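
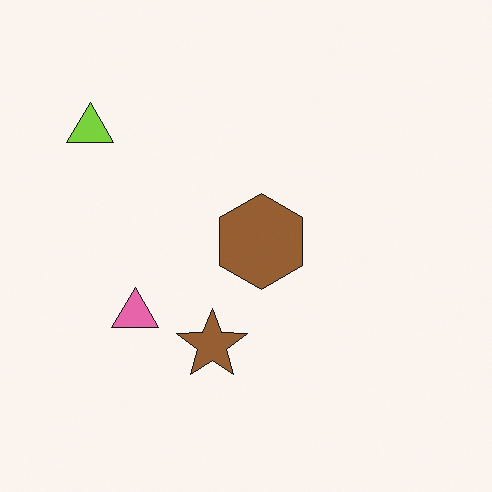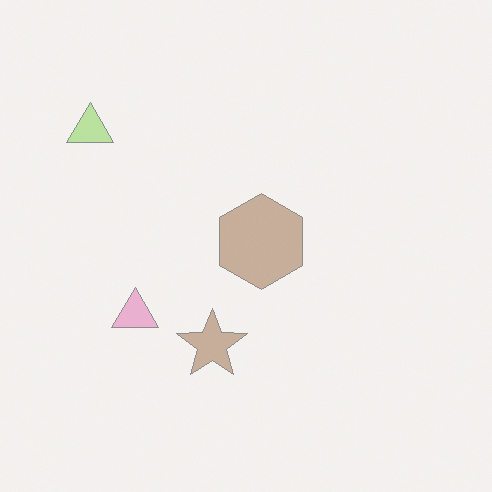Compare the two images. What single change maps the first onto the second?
The second image is the first given much lower contrast.

Tones are pushed toward mid-grey across the whole image — a global contrast change.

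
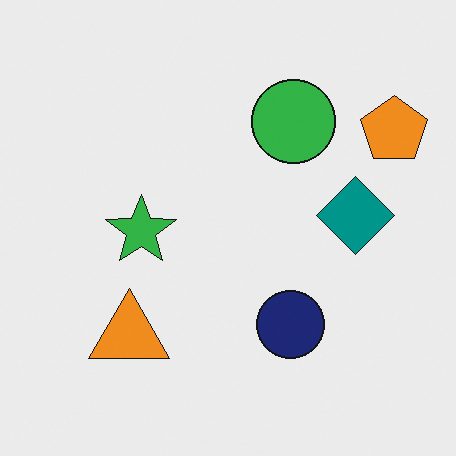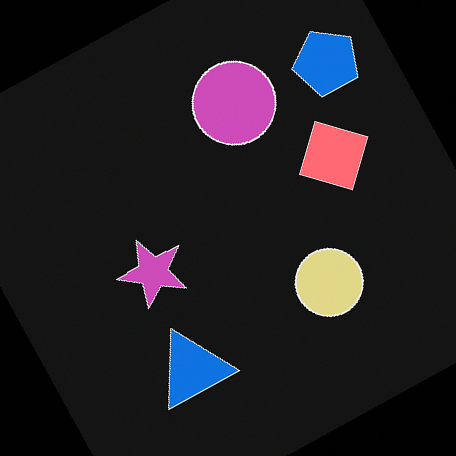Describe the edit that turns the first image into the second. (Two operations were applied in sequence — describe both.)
It was color-inverted (negative), then rotated counter-clockwise by a moderate amount.

The light background has become dark and every shape's color is its complement — a photographic negative. Every shape is tilted by the same angle and the image corners show triangular fill wedges — a whole-image rotation by a non-right angle.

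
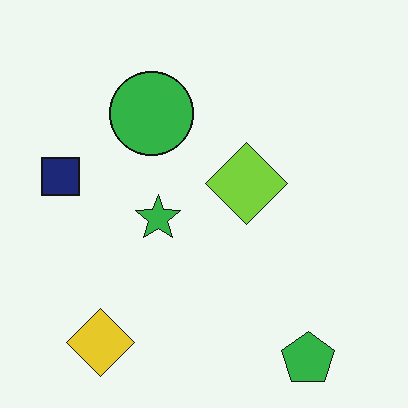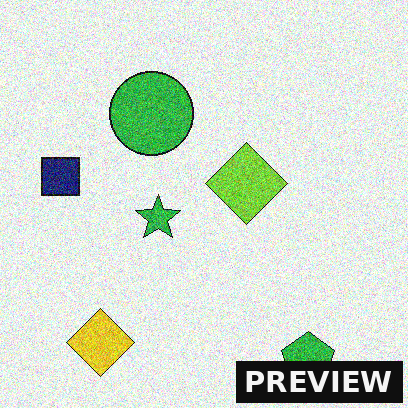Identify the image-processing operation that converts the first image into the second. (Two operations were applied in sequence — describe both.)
The second image is the first degraded with a thick layer of grain, then watermarked with the text "PREVIEW" in the lower-right corner.

Random speckle covers the whole image, including the flat background. A dark label reading "PREVIEW" appears in the lower-right corner.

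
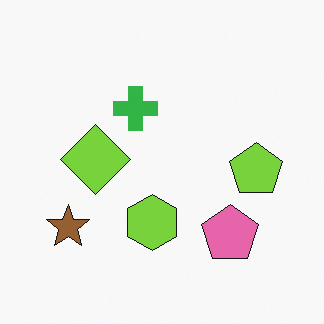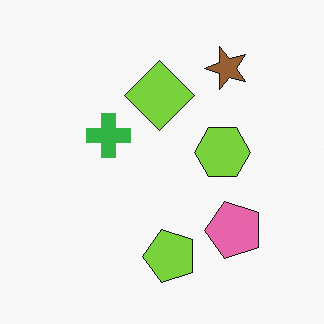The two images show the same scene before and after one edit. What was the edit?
This is the original image transposed (reflected across the top-left ↔ bottom-right diagonal).

Shapes have swapped their row and column positions — what was in the top-right is now in the bottom-left — a diagonal reflection.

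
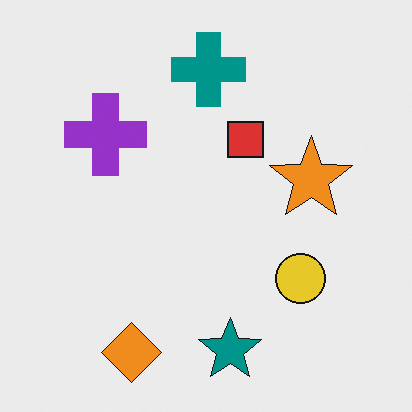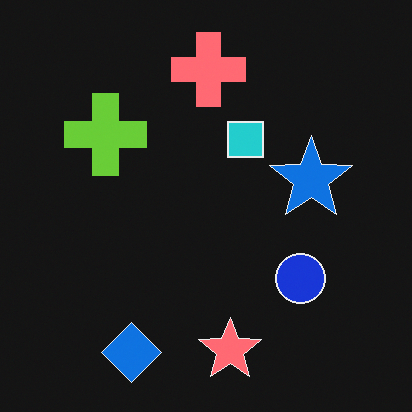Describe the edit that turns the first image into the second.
Color-inverted (negative).

The light background has become dark and every shape's color is its complement — a photographic negative.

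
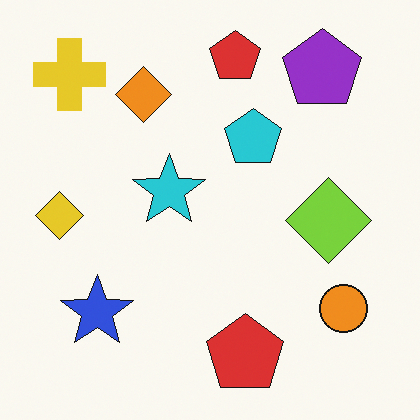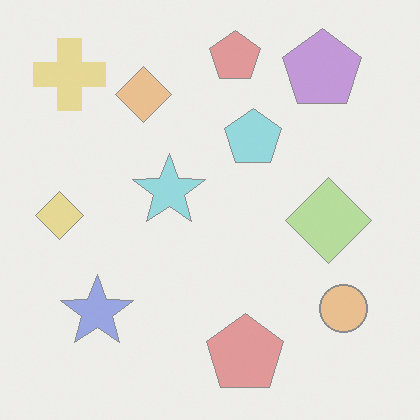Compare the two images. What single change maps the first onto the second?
Given much lower contrast.

Tones are pushed toward mid-grey across the whole image — a global contrast change.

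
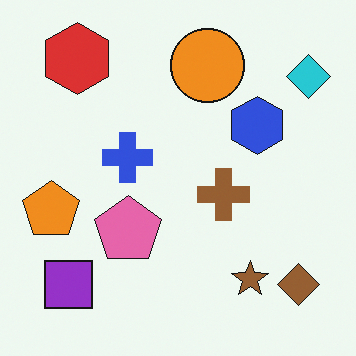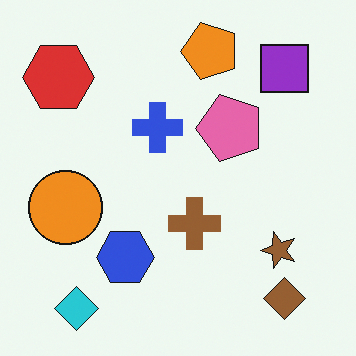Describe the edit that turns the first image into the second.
This is the original image transposed (reflected across the top-left ↔ bottom-right diagonal).

Shapes have swapped their row and column positions — what was in the top-right is now in the bottom-left — a diagonal reflection.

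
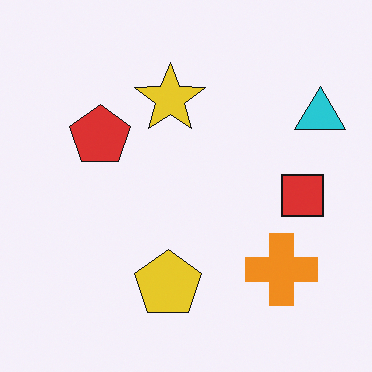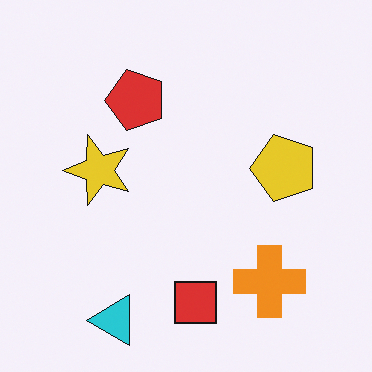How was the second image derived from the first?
The second image is the first transposed (reflected across the top-left ↔ bottom-right diagonal).

Shapes have swapped their row and column positions — what was in the top-right is now in the bottom-left — a diagonal reflection.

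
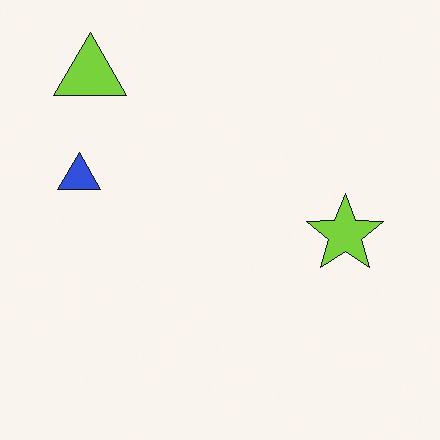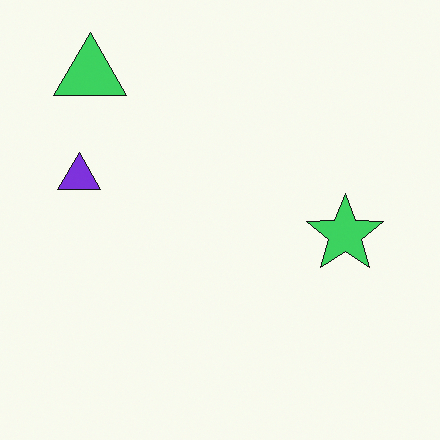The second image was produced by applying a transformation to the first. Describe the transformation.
Hue-shifted slightly.

Every shape's color has rotated by the same amount around the hue wheel — a uniform hue shift.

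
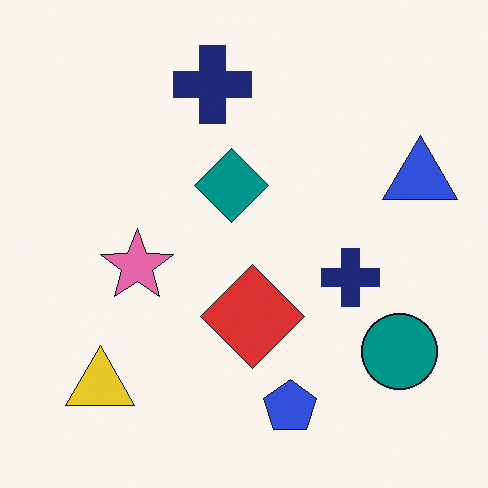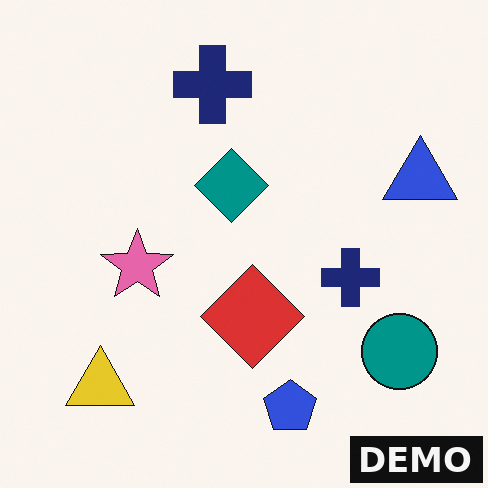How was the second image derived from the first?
The transformation is: watermarked with the text "DEMO" in the lower-right corner.

A dark label reading "DEMO" appears in the lower-right corner.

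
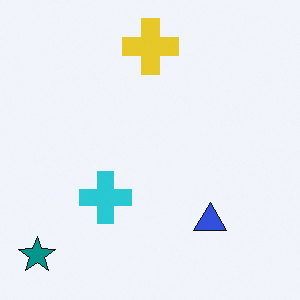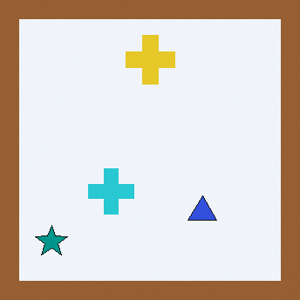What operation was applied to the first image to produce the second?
The second image is the first framed with a brown border.

A solid brown frame runs around the edge of the second image, with the content slightly shrunk inside it.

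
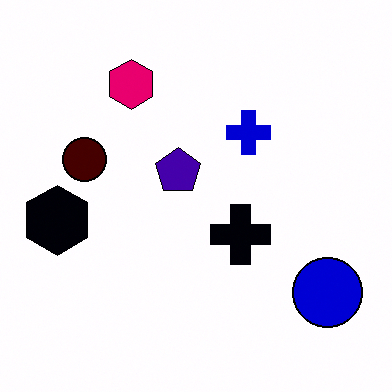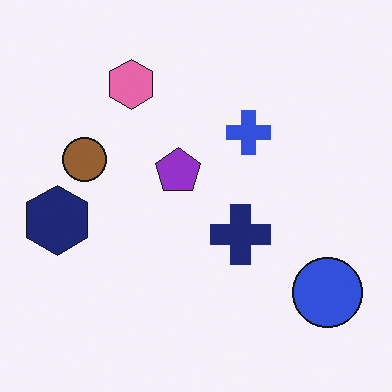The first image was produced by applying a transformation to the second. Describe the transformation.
The image was boosted in contrast.

Tones are pushed away from mid-grey across the whole image — a global contrast change.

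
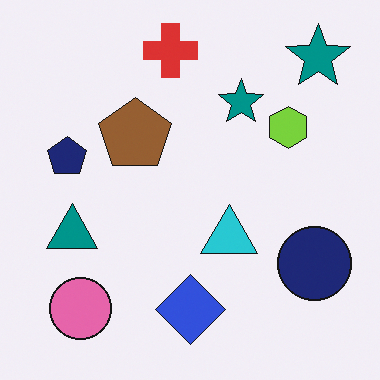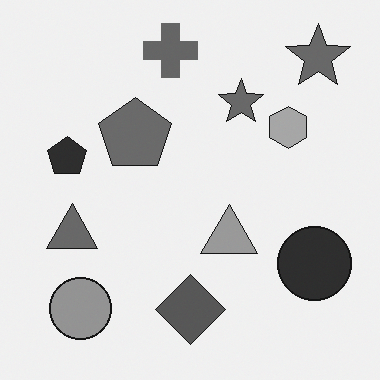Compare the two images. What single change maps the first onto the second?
The second image is the first converted to grayscale.

All color is removed — every shape is now a shade of grey.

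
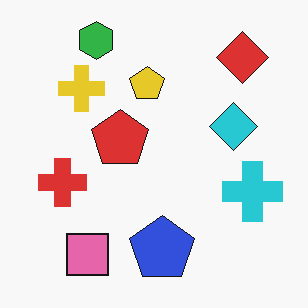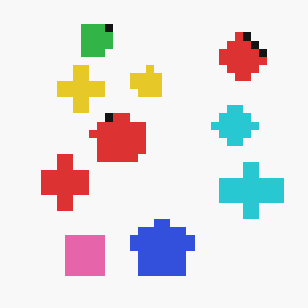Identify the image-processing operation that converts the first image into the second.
The second image is the first pixelated into visible square blocks.

Shapes are reduced to large square blocks; fine edges and outlines are lost — a downscale-then-upscale (mosaic) effect.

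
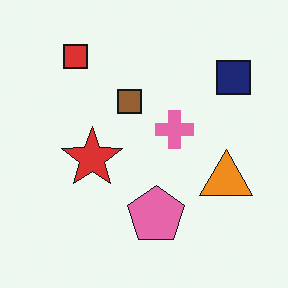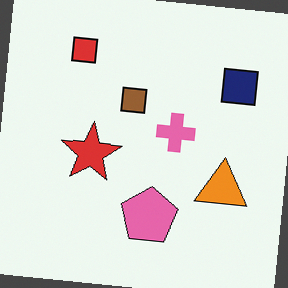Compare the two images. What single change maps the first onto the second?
This is the original image rotated clockwise by a small amount.

Every shape is tilted by the same angle and the image corners show triangular fill wedges — a whole-image rotation by a non-right angle.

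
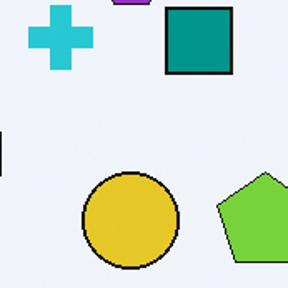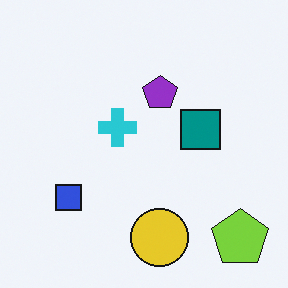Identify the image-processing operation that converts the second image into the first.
The first image is the second cropped to a noticeably smaller region and rescaled.

The visible shapes are larger and the field of view is narrower; shapes near the original edges may be partly or wholly outside the frame — a crop-and-rescale.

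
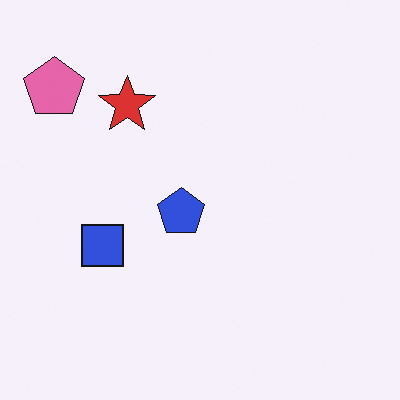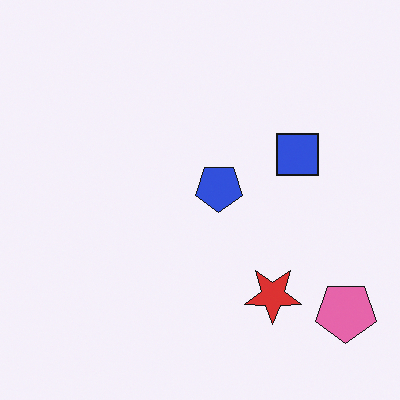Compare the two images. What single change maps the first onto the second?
It was rotated 180°.

The pink pentagon sits in the top-left of the first image and the bottom-right of the second — consistent with a whole-image 180° rotation.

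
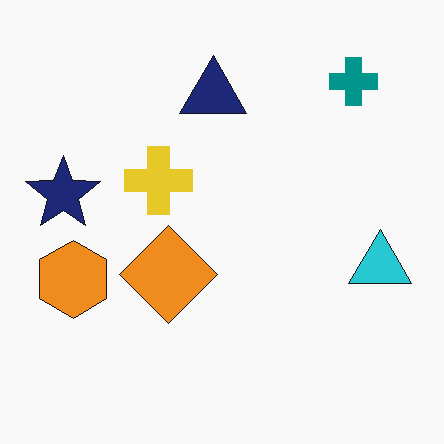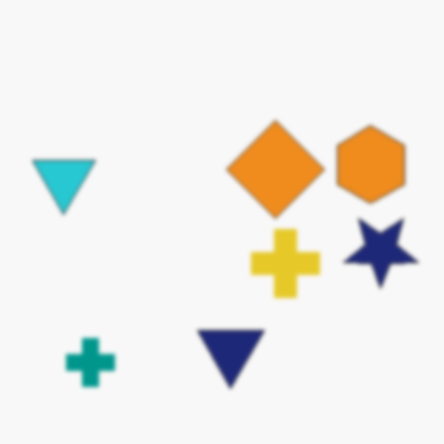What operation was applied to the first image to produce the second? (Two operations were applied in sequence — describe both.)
The transformation is: rotated 180°, then lightly blurred.

The teal cross sits in the top-right of the first image and the bottom-left of the second — consistent with a whole-image 180° rotation. Shape edges and outlines are uniformly softened across the whole image.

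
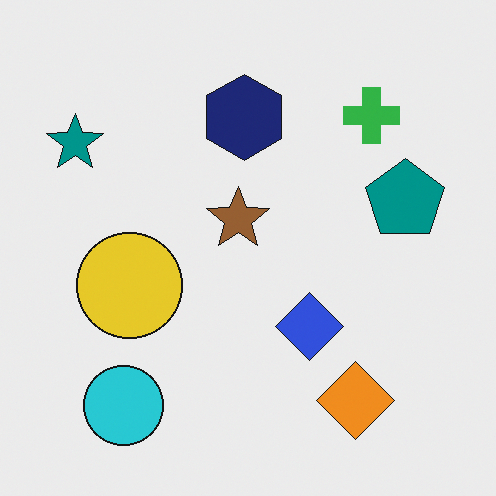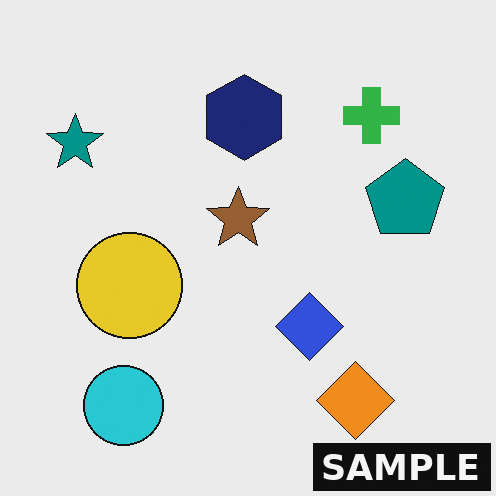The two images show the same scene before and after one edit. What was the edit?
The transformation is: watermarked with the text "SAMPLE" in the lower-right corner.

A dark label reading "SAMPLE" appears in the lower-right corner.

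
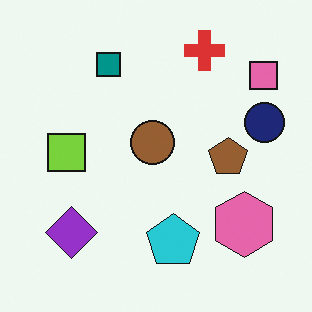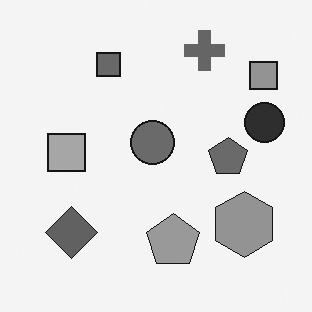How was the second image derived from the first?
The transformation is: converted to grayscale.

All color is removed — every shape is now a shade of grey.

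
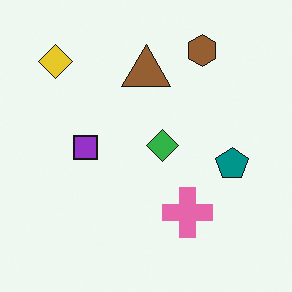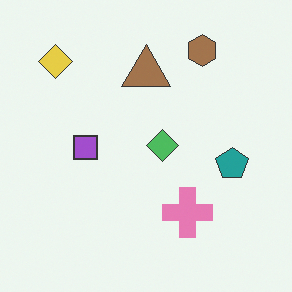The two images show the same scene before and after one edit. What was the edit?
The image was given slightly reduced contrast.

Tones are pushed toward mid-grey across the whole image — a global contrast change.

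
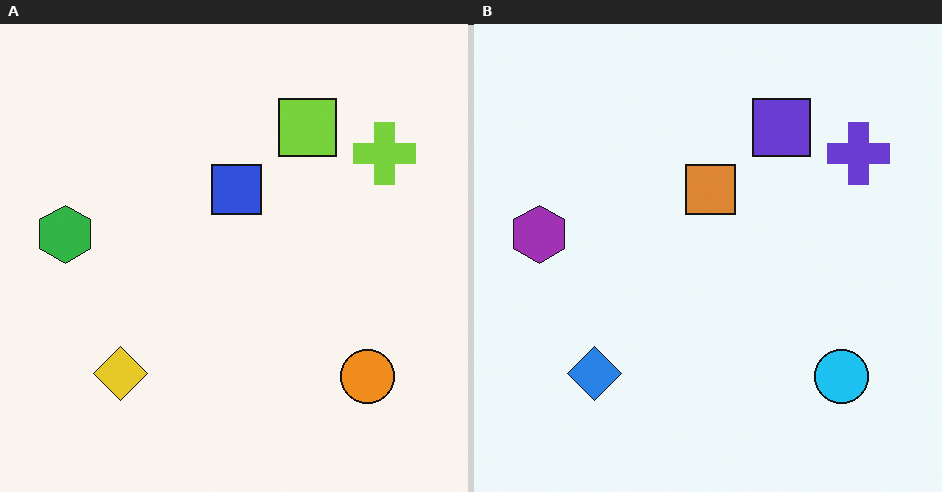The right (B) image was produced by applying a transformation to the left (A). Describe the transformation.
It was hue-shifted by a large amount.

Every shape's color has rotated by the same amount around the hue wheel — a uniform hue shift.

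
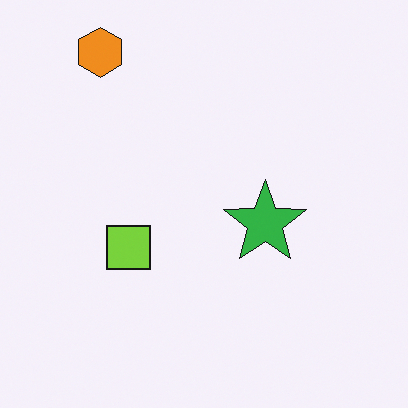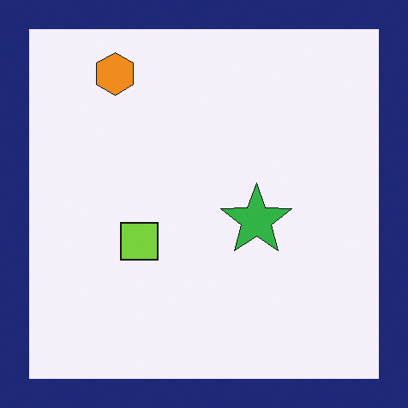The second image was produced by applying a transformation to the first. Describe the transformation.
The transformation is: framed with a navy border.

A solid navy frame runs around the edge of the second image, with the content slightly shrunk inside it.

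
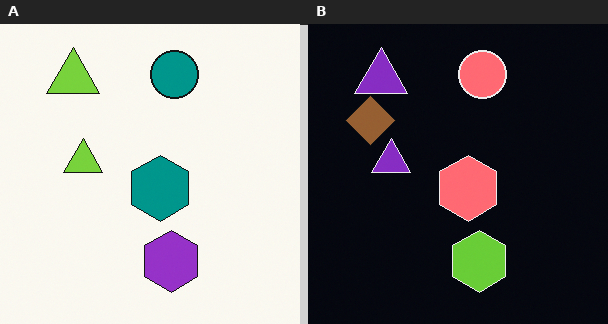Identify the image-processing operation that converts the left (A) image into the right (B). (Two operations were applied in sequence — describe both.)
The image was color-inverted (negative), then overlaid with an additional brown diamond.

The light background has become dark and every shape's color is its complement — a photographic negative. A brown diamond appears in the right (B) image that is absent from the left (A).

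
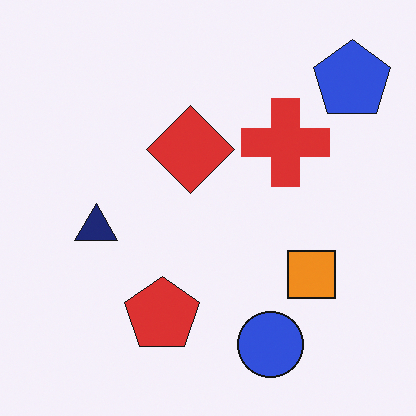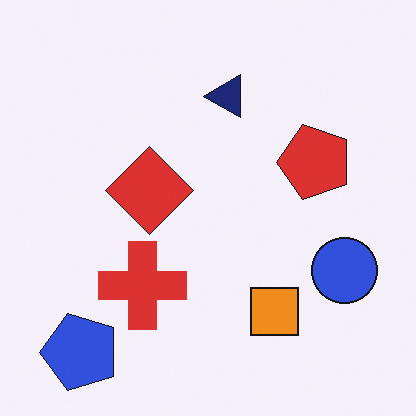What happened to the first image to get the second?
Transposed (reflected across the top-left ↔ bottom-right diagonal).

Shapes have swapped their row and column positions — what was in the top-right is now in the bottom-left — a diagonal reflection.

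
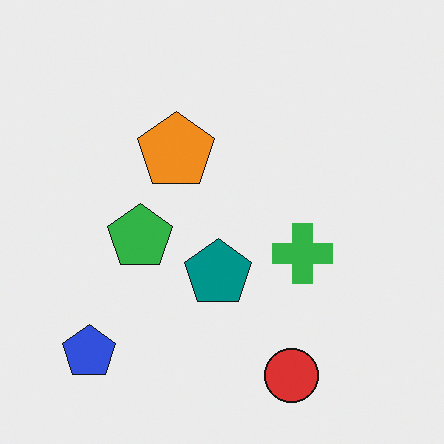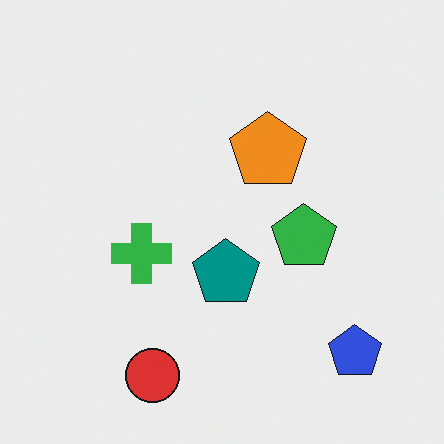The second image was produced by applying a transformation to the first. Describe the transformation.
It was flipped horizontally (left ↔ right).

The blue pentagon is in the bottom-left of the first image and the bottom-right of the second — shapes on opposite sides of the vertical midline have swapped in a mirror flip.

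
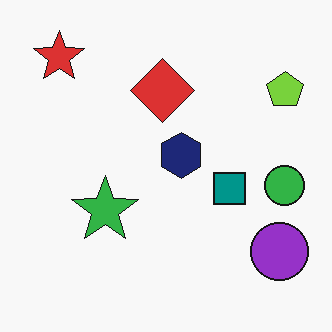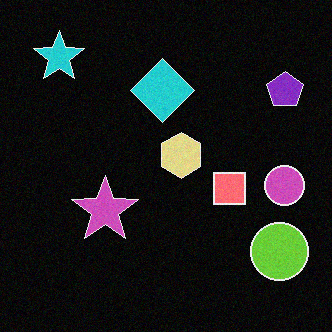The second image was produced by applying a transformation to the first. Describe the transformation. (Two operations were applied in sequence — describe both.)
This is the original image degraded with a light layer of grain, then color-inverted (negative).

Random speckle covers the whole image, including the flat background. The light background has become dark and every shape's color is its complement — a photographic negative.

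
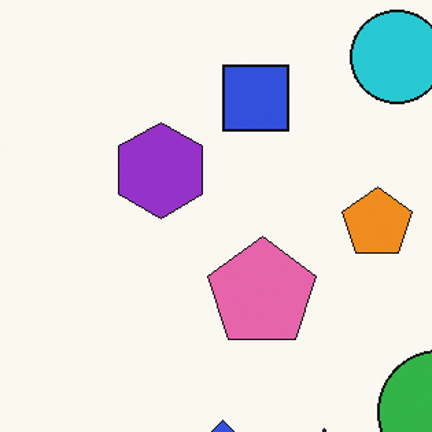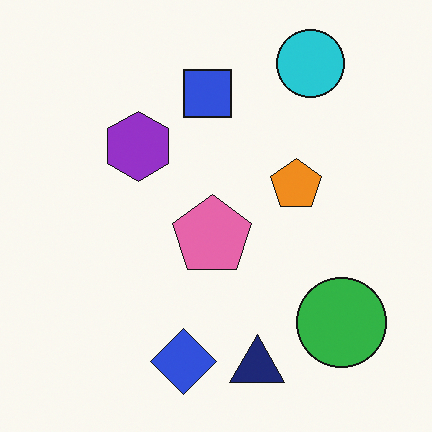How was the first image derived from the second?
Cropped slightly and scaled back up.

The visible shapes are larger and the field of view is narrower; shapes near the original edges may be partly or wholly outside the frame — a crop-and-rescale.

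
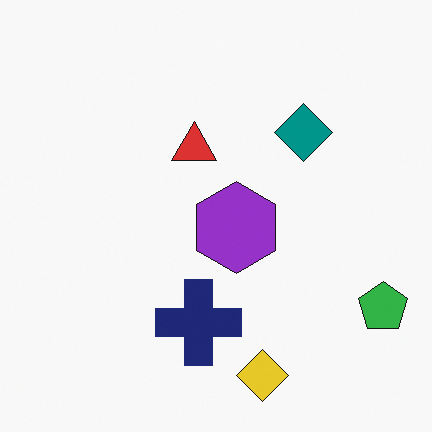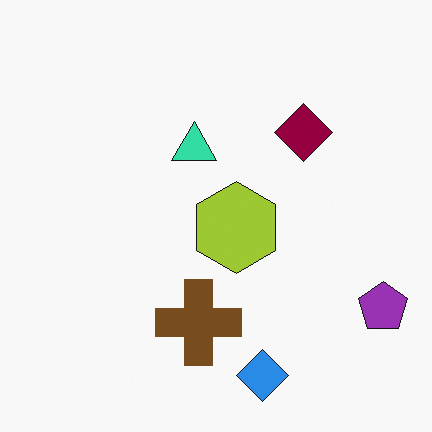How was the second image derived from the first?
Hue-shifted through roughly half the color wheel.

Every shape's color has rotated by the same amount around the hue wheel — a uniform hue shift.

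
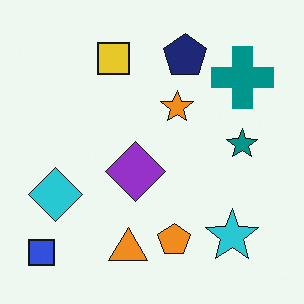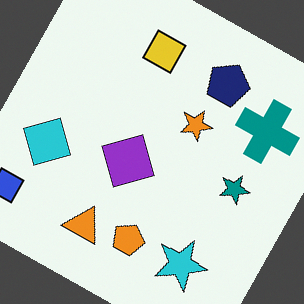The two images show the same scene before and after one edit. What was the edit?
The transformation is: rotated clockwise by a moderate amount.

Every shape is tilted by the same angle and the image corners show triangular fill wedges — a whole-image rotation by a non-right angle.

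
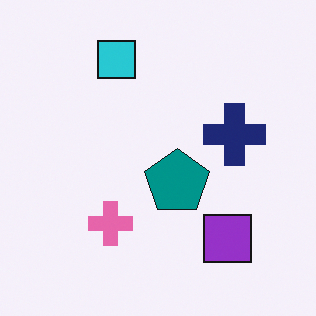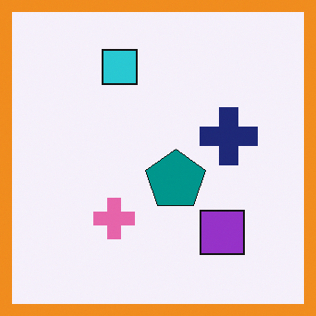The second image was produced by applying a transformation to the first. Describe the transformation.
The second image is the first framed with a orange border.

A solid orange frame runs around the edge of the second image, with the content slightly shrunk inside it.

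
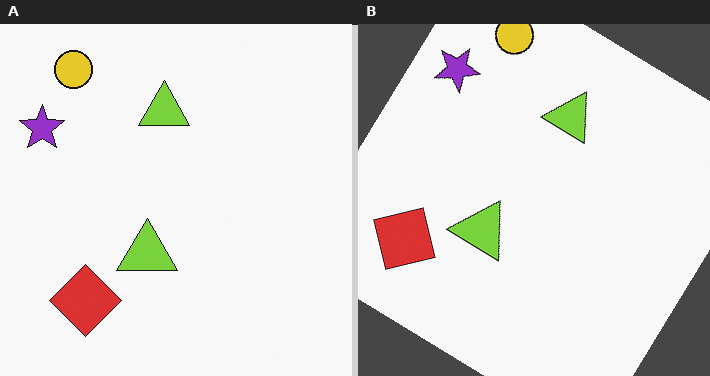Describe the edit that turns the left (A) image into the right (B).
The right (B) image is the left (A) rotated clockwise by a large amount — several tens of degrees.

Every shape is tilted by the same angle and the image corners show triangular fill wedges — a whole-image rotation by a non-right angle.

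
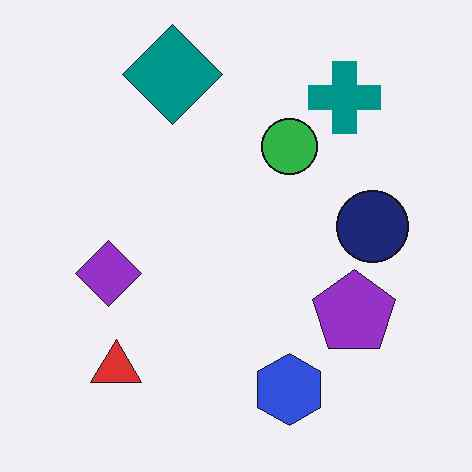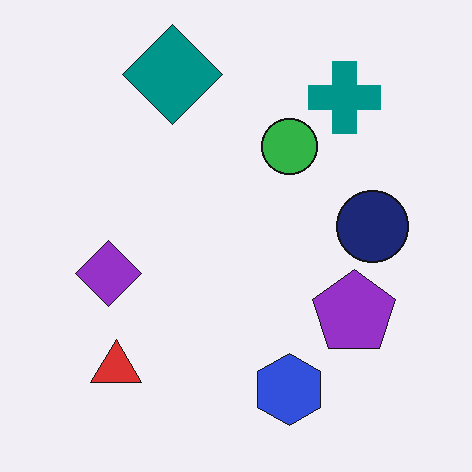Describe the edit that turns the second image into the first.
The first image is the second JPEG-compressed with visible artifacts.

Blocky 8×8 compression artifacts appear around shape edges and the flat background shows ringing — characteristic JPEG degradation.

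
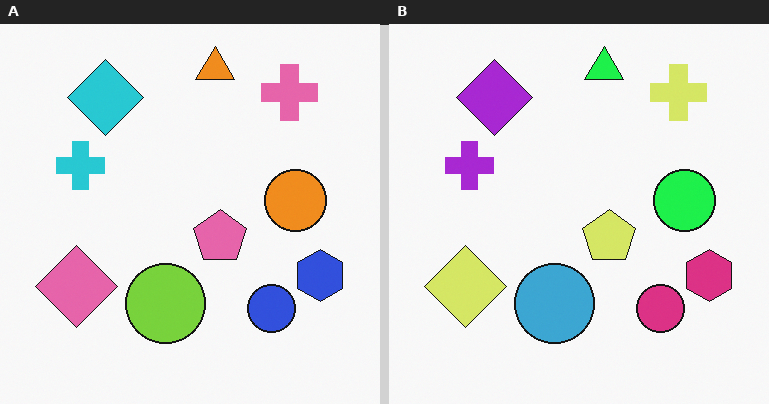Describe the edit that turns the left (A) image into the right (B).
It was hue-shifted through roughly a third of the color wheel.

Every shape's color has rotated by the same amount around the hue wheel — a uniform hue shift.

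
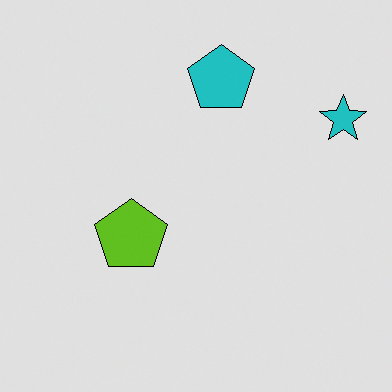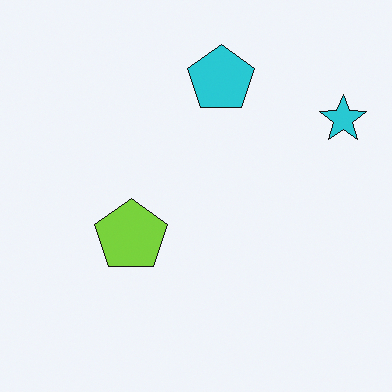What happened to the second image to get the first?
The first image is the second posterized to a reduced palette.

Each flat color has snapped to a coarser quantized level — most visibly, the near-white background has dropped to a flat grey.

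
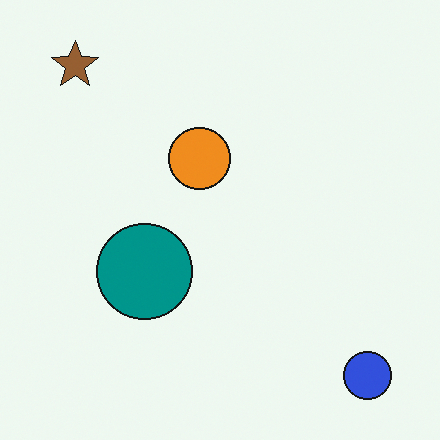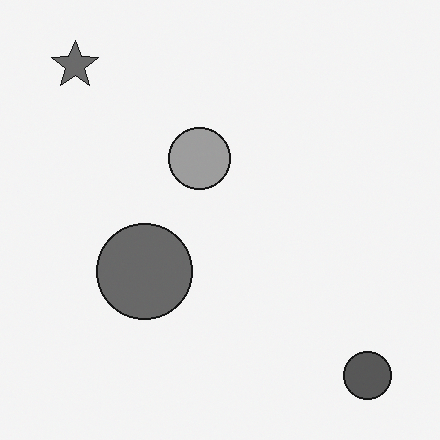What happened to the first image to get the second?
The transformation is: converted to grayscale.

All color is removed — every shape is now a shade of grey.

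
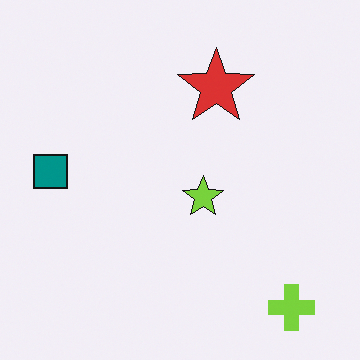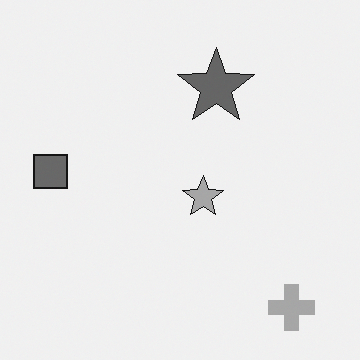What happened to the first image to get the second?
This is the original image converted to grayscale.

All color is removed — every shape is now a shade of grey.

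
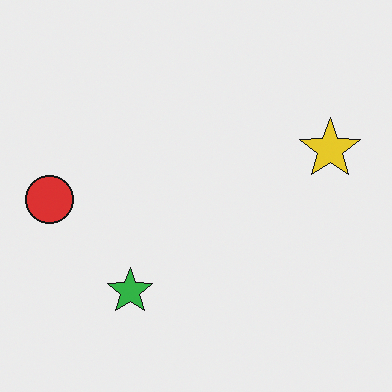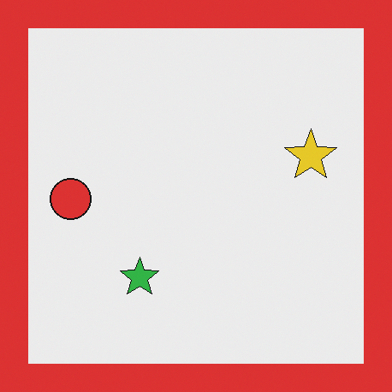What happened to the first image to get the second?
The image was framed with a red border.

A solid red frame runs around the edge of the second image, with the content slightly shrunk inside it.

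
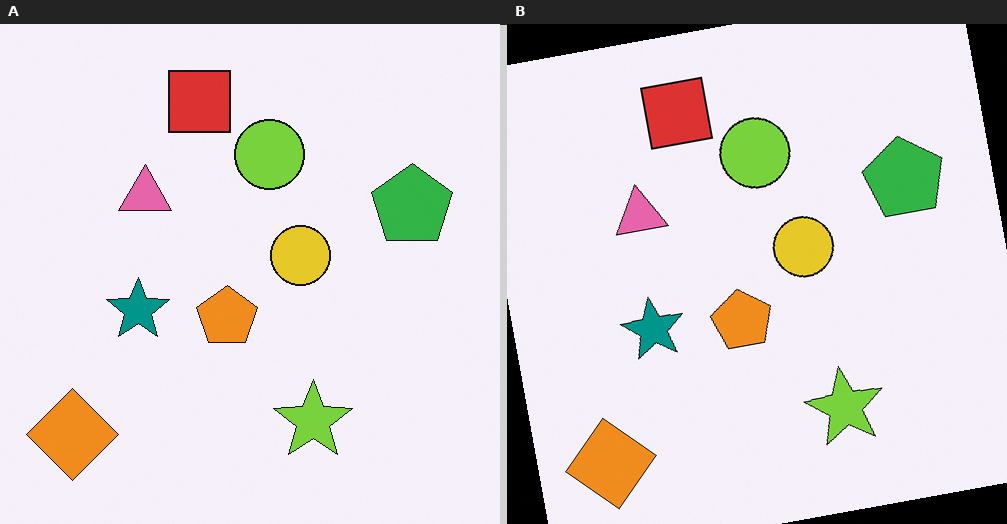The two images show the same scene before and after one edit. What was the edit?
The image was rotated counter-clockwise by a small amount.

Every shape is tilted by the same angle and the image corners show triangular fill wedges — a whole-image rotation by a non-right angle.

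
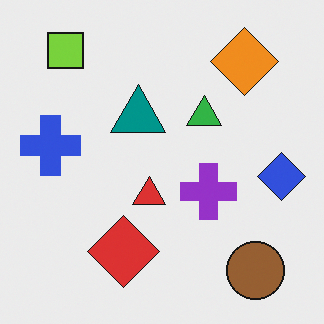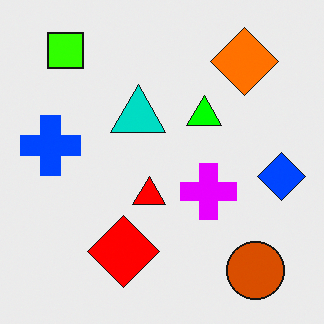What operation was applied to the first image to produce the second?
This is the original image made much more vivid (saturation change).

All colors are more vivid — a global saturation change.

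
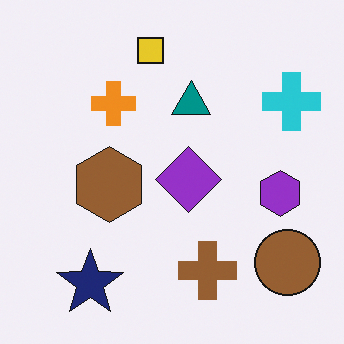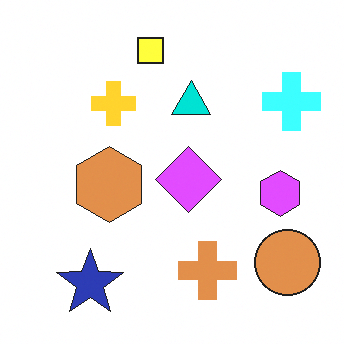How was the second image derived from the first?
The image was substantially brightened.

Every pixel — background and shapes alike — is uniformly brightened.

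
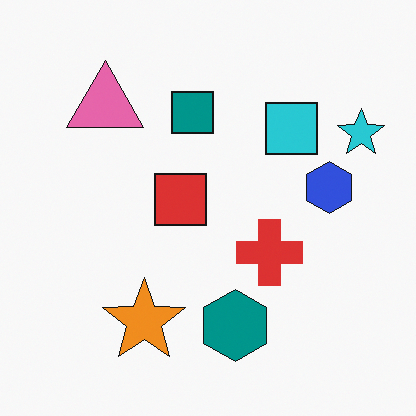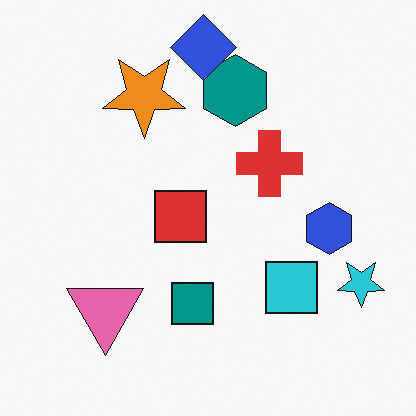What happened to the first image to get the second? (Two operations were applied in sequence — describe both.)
It was flipped vertically (top ↔ bottom), then overlaid with an additional blue diamond.

The teal hexagon is in the bottom of the first image and the top of the second — shapes on opposite sides of the horizontal midline have swapped in a mirror flip. A blue diamond appears in the second image that is absent from the first.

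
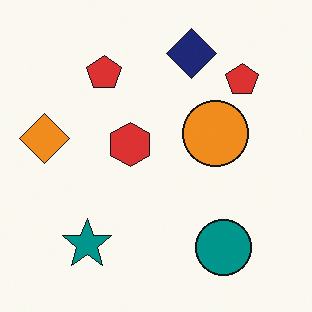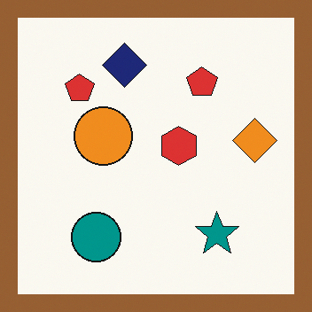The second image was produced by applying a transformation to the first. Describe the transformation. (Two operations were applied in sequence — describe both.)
Flipped horizontally (left ↔ right), then framed with a brown border.

The orange diamond is in the left of the first image and the right of the second — shapes on opposite sides of the vertical midline have swapped in a mirror flip. A solid brown frame runs around the edge of the second image, with the content slightly shrunk inside it.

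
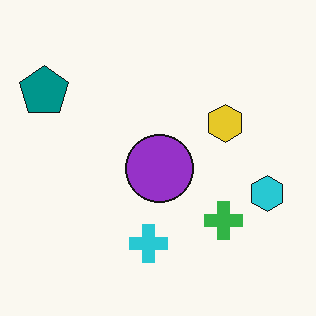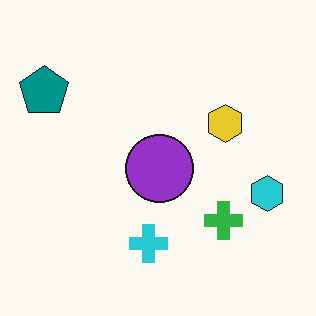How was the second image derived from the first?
The transformation is: JPEG-compressed with visible artifacts.

Blocky 8×8 compression artifacts appear around shape edges and the flat background shows ringing — characteristic JPEG degradation.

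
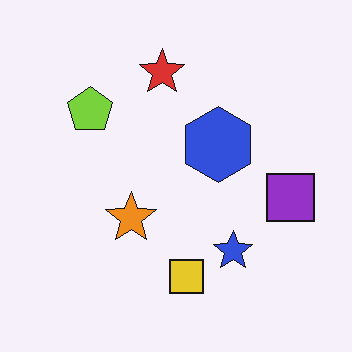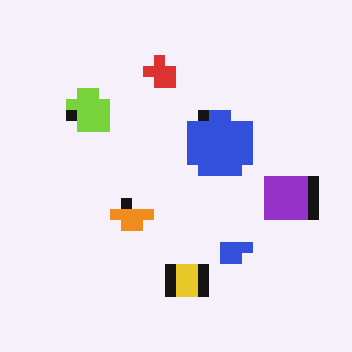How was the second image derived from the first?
The second image is the first heavily pixelated into large blocks.

Shapes are reduced to large square blocks; fine edges and outlines are lost — a downscale-then-upscale (mosaic) effect.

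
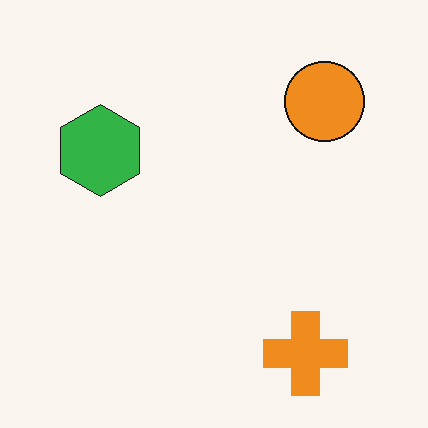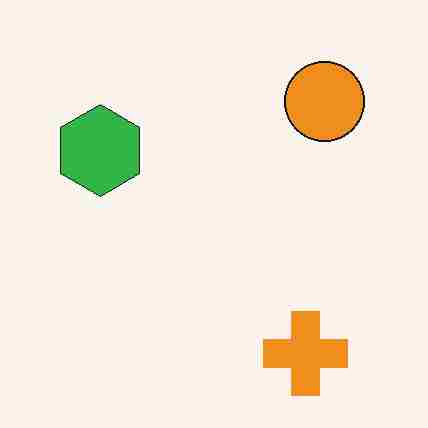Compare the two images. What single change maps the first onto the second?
The second image is the first heavily JPEG-compressed with obvious blocking artifacts.

Blocky 8×8 compression artifacts appear around shape edges and the flat background shows ringing — characteristic JPEG degradation.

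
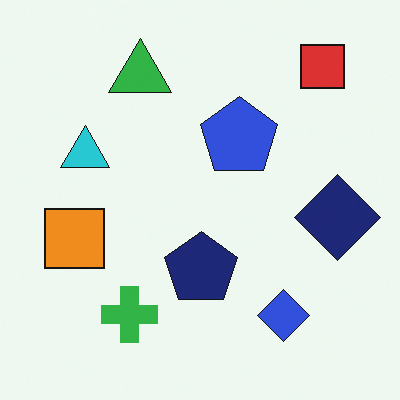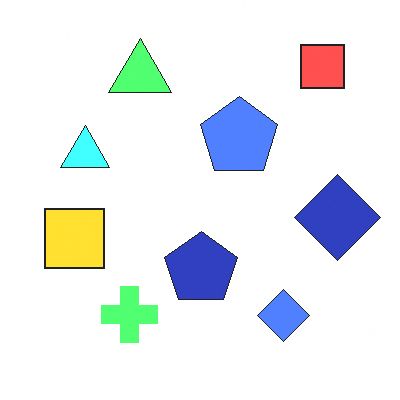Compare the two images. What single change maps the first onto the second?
Brightened a lot.

Every pixel — background and shapes alike — is uniformly brightened.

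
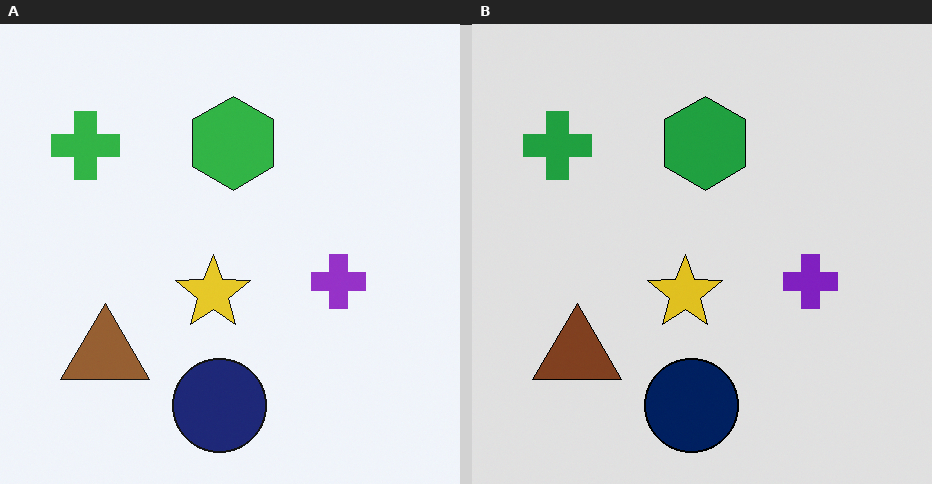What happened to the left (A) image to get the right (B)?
The transformation is: moderately posterized.

Each flat color has snapped to a coarser quantized level — most visibly, the near-white background has dropped to a flat grey.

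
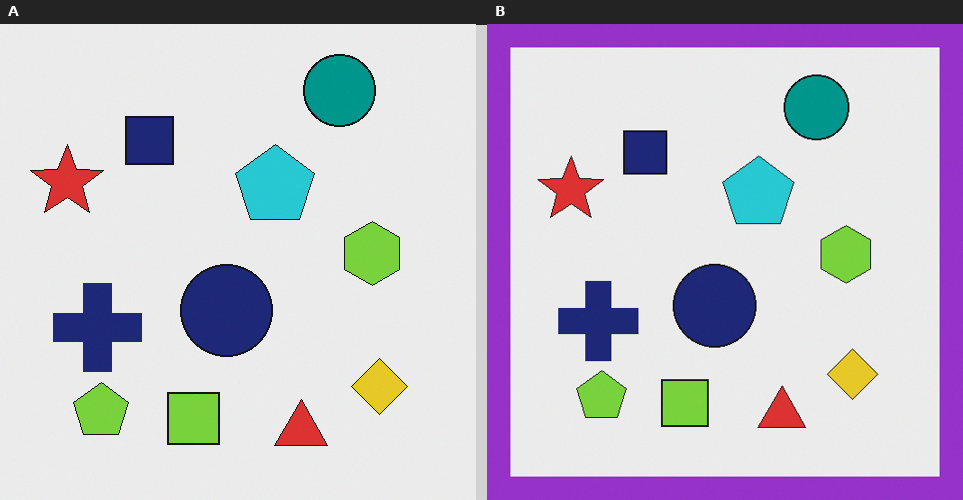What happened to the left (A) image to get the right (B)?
It was framed with a purple border.

A solid purple frame runs around the edge of the right (B) image, with the content slightly shrunk inside it.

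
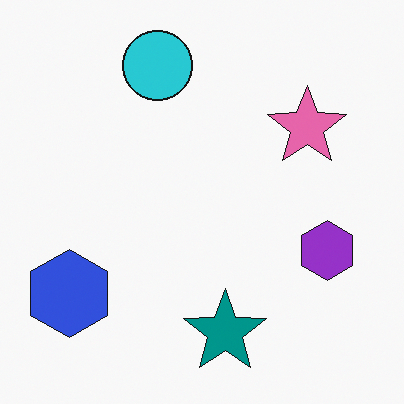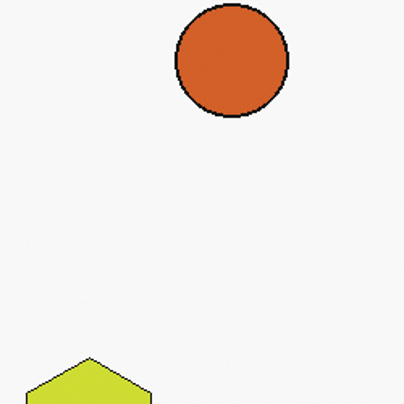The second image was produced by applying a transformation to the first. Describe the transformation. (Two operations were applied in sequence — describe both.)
Cropped tightly and scaled back up, then hue-shifted through roughly half the color wheel.

The visible shapes are larger and the field of view is narrower; shapes near the original edges may be partly or wholly outside the frame — a crop-and-rescale. Every shape's color has rotated by the same amount around the hue wheel — a uniform hue shift.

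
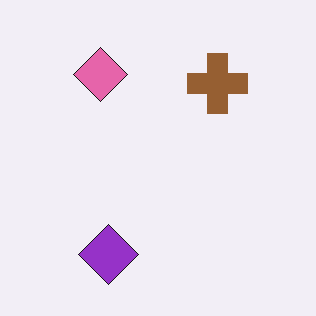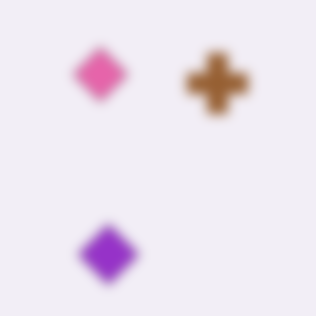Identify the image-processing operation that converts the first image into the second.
The second image is the first heavily blurred.

Shape edges and outlines are uniformly softened across the whole image.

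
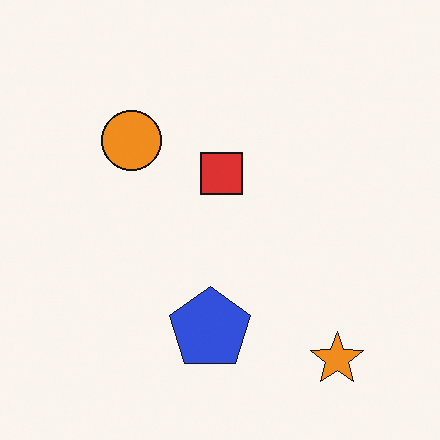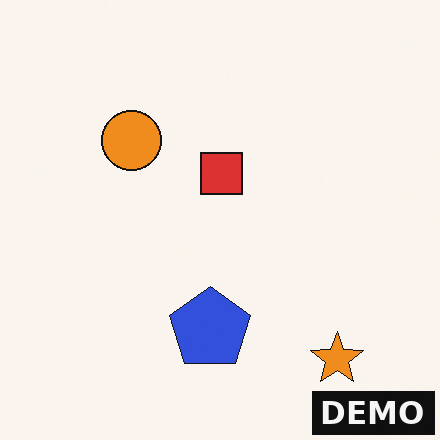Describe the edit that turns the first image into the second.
The image was watermarked with the text "DEMO" in the lower-right corner.

A dark label reading "DEMO" appears in the lower-right corner.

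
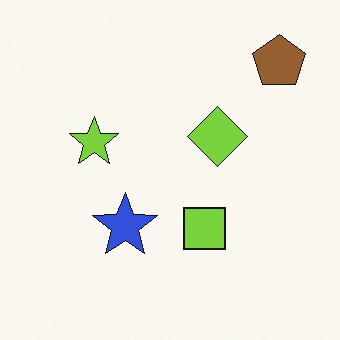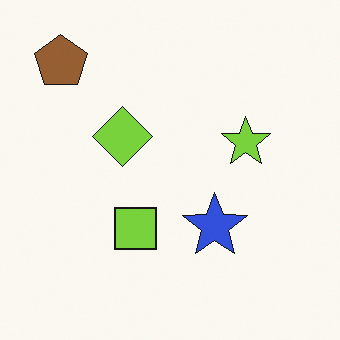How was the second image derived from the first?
Flipped horizontally (left ↔ right).

The brown pentagon is in the top-right of the first image and the top-left of the second — shapes on opposite sides of the vertical midline have swapped in a mirror flip.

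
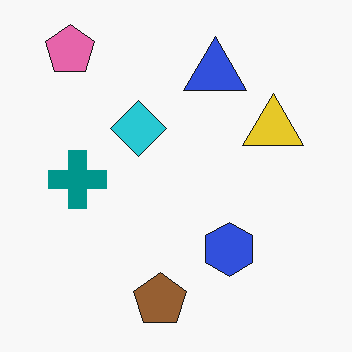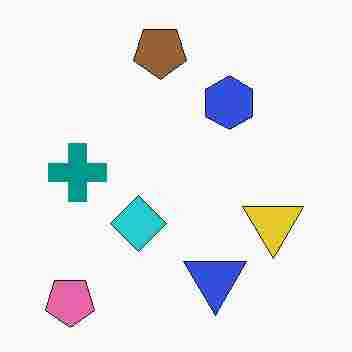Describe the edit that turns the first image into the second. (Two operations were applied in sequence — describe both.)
The image was heavily JPEG-compressed with obvious blocking artifacts, then flipped vertically (top ↔ bottom).

Blocky 8×8 compression artifacts appear around shape edges and the flat background shows ringing — characteristic JPEG degradation. The pink pentagon is in the top-left of the first image and the bottom-left of the second — shapes on opposite sides of the horizontal midline have swapped in a mirror flip.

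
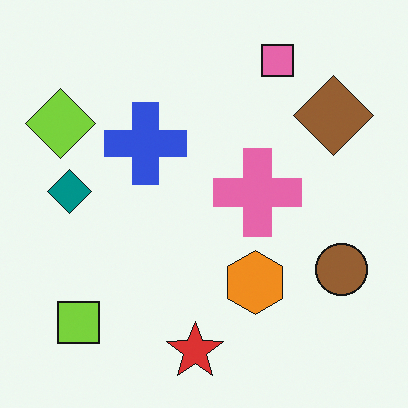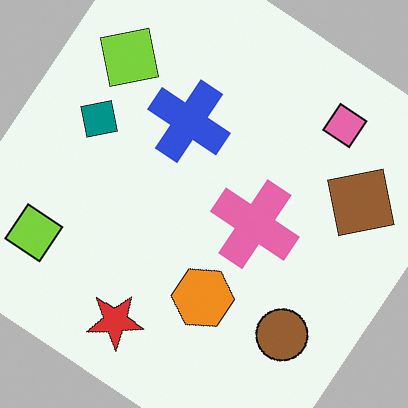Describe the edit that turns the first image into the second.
Rotated clockwise by a large amount — several tens of degrees.

Every shape is tilted by the same angle and the image corners show triangular fill wedges — a whole-image rotation by a non-right angle.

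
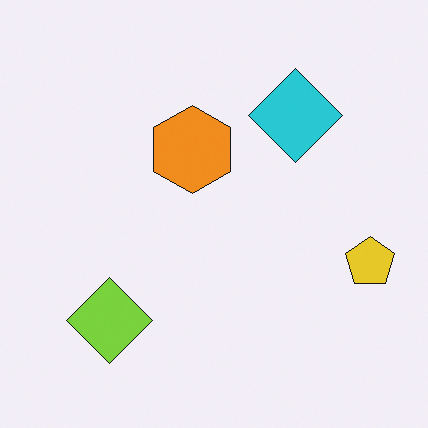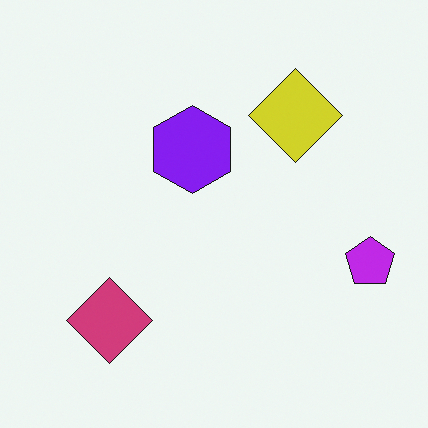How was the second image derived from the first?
The image was hue-shifted by a large amount.

Every shape's color has rotated by the same amount around the hue wheel — a uniform hue shift.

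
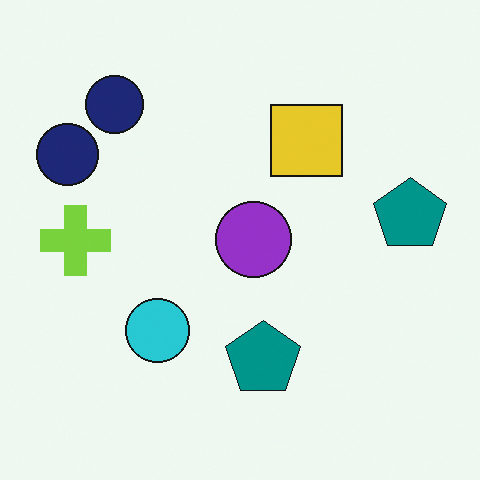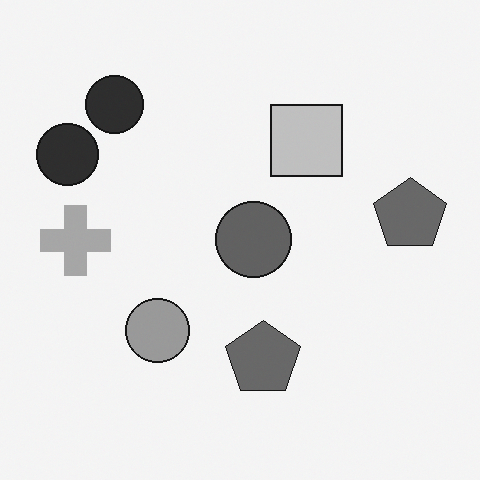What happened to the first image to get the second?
The image was converted to grayscale.

All color is removed — every shape is now a shade of grey.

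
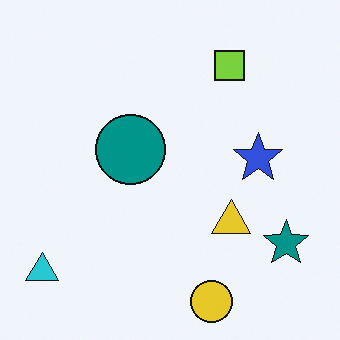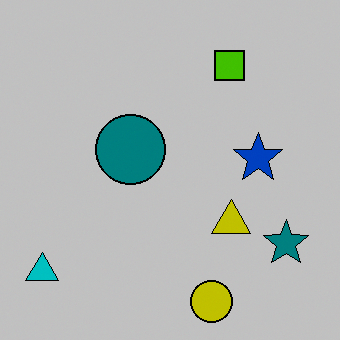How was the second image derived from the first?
The transformation is: heavily posterized to just a handful of flat colors.

Each flat color has snapped to a coarser quantized level — most visibly, the near-white background has dropped to a flat grey.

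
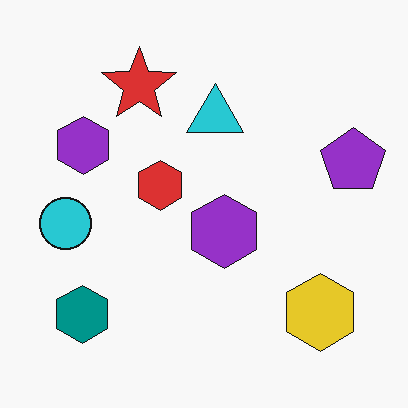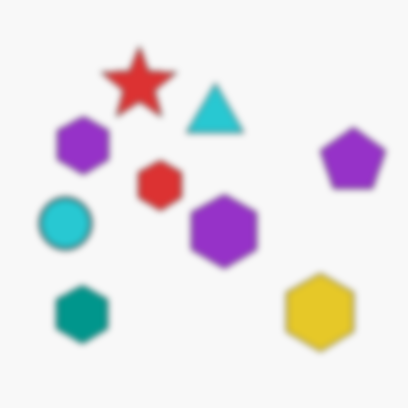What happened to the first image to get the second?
The second image is the first moderately blurred.

Shape edges and outlines are uniformly softened across the whole image.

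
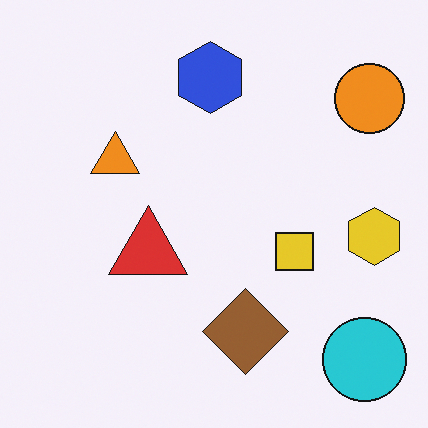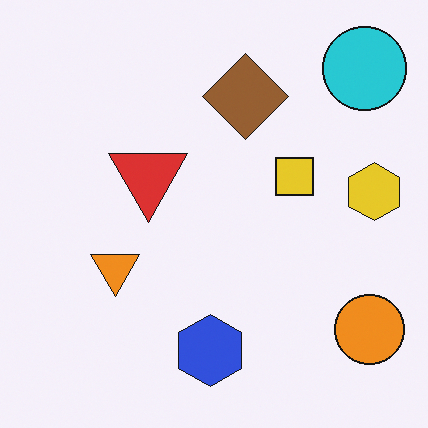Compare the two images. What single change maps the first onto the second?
It was flipped vertically (top ↔ bottom).

The cyan circle is in the bottom-right of the first image and the top-right of the second — shapes on opposite sides of the horizontal midline have swapped in a mirror flip.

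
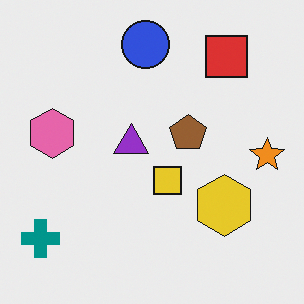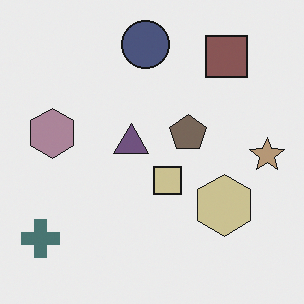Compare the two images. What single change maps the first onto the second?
The second image is the first made much more muted (saturation change).

All colors are more muted and greyish — a global saturation change.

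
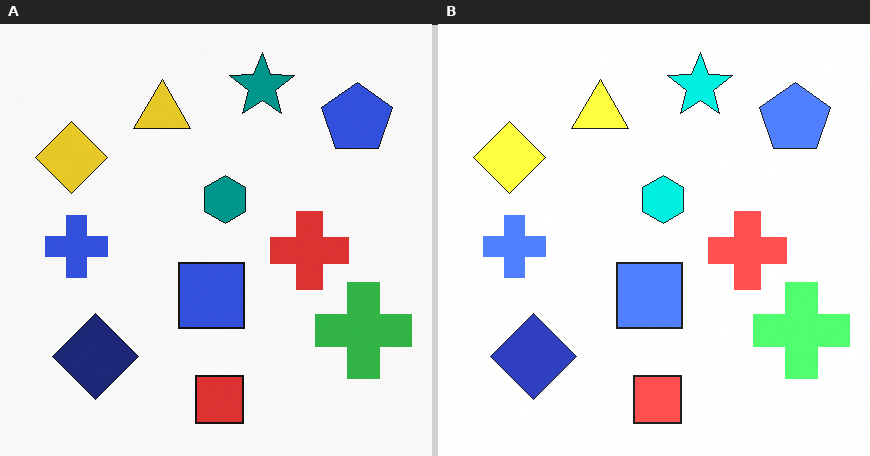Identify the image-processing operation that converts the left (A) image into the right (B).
The image was brightened a lot.

Every pixel — background and shapes alike — is uniformly brightened.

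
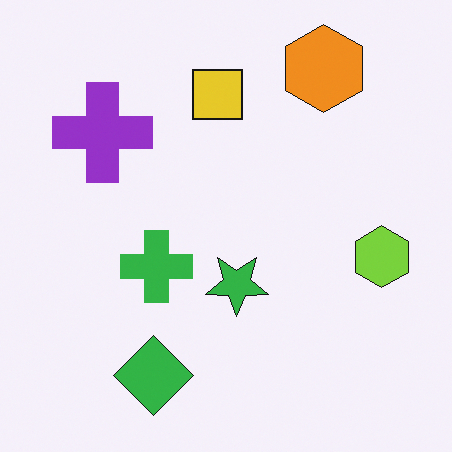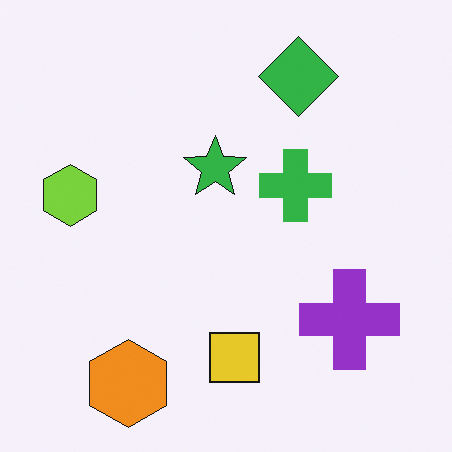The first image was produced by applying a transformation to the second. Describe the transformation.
The first image is the second rotated 180°.

The orange hexagon sits in the bottom-left of the second image and the top-right of the first — consistent with a whole-image 180° rotation.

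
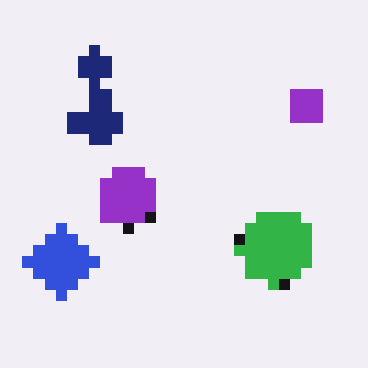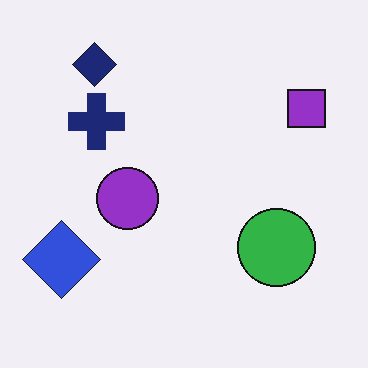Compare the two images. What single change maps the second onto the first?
The transformation is: heavily pixelated into large blocks.

Shapes are reduced to large square blocks; fine edges and outlines are lost — a downscale-then-upscale (mosaic) effect.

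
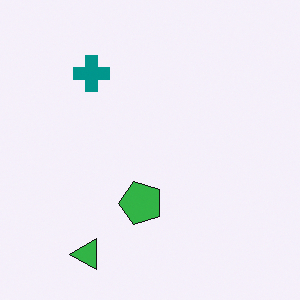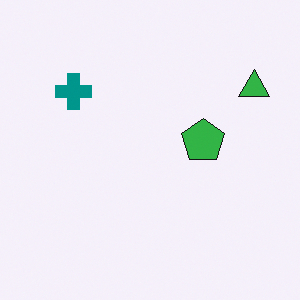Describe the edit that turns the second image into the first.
This is the original image transposed (reflected across the top-left ↔ bottom-right diagonal).

Shapes have swapped their row and column positions — what was in the top-right is now in the bottom-left — a diagonal reflection.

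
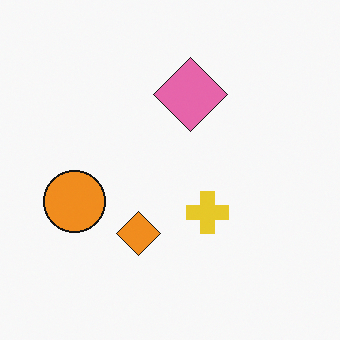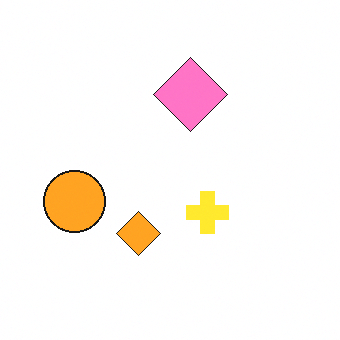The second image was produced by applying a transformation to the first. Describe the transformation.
Slightly brightened.

Every pixel — background and shapes alike — is uniformly brightened.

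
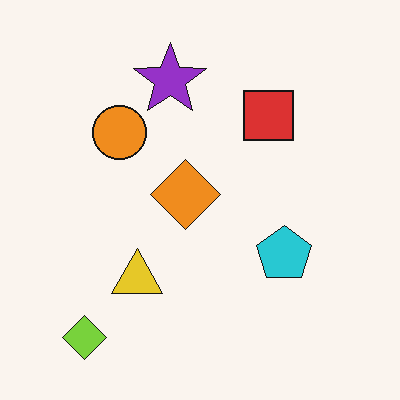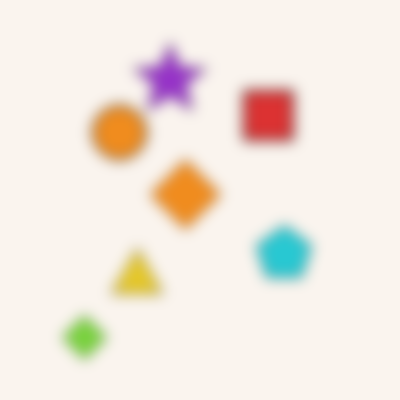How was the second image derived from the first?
It was strongly gaussian-blurred.

Shape edges and outlines are uniformly softened across the whole image.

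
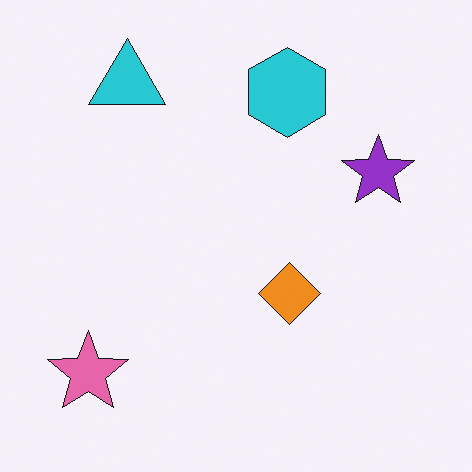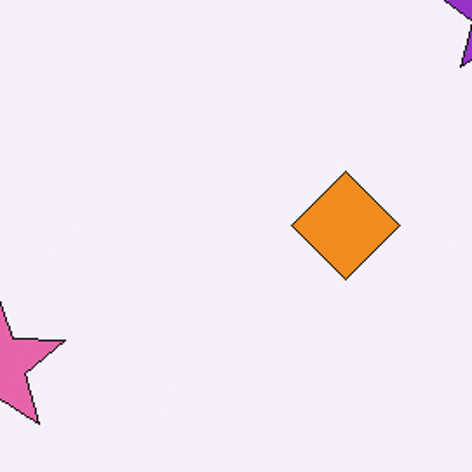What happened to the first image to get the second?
Cropped to a noticeably smaller region and rescaled.

The visible shapes are larger and the field of view is narrower; shapes near the original edges may be partly or wholly outside the frame — a crop-and-rescale.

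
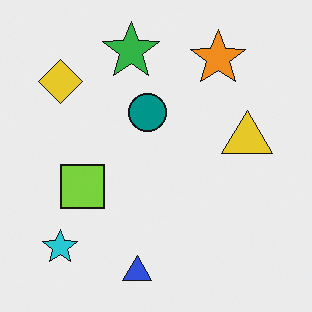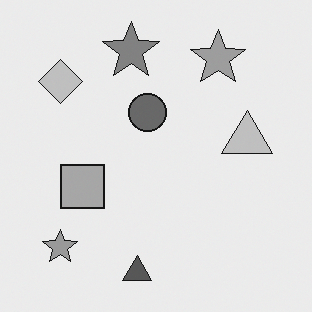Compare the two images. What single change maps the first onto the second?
The image was converted to grayscale.

All color is removed — every shape is now a shade of grey.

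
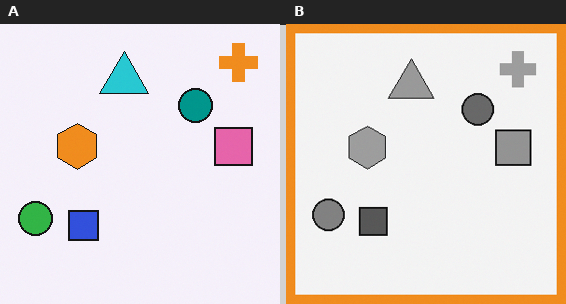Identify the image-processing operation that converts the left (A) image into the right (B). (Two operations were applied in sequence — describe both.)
The transformation is: converted to grayscale, then framed with a orange border.

All color is removed — every shape is now a shade of grey. A solid orange frame runs around the edge of the right (B) image, with the content slightly shrunk inside it.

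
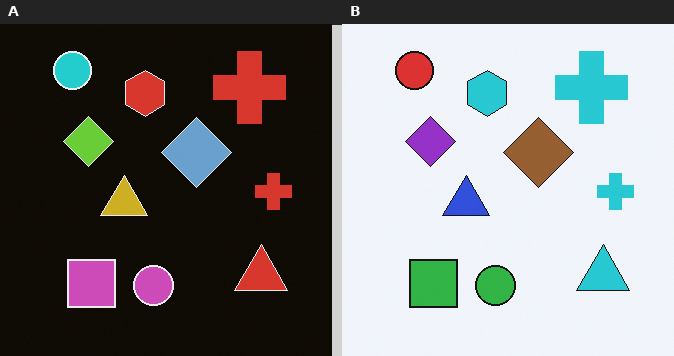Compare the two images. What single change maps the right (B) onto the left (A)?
This is the original image color-inverted (negative).

The light background has become dark and every shape's color is its complement — a photographic negative.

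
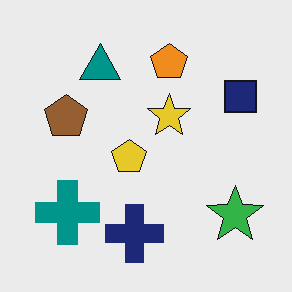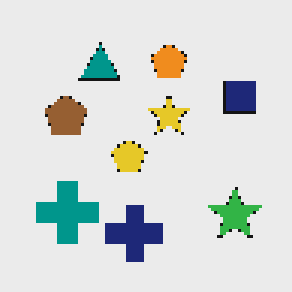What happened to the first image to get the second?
The second image is the first mildly pixelated.

Shapes are reduced to large square blocks; fine edges and outlines are lost — a downscale-then-upscale (mosaic) effect.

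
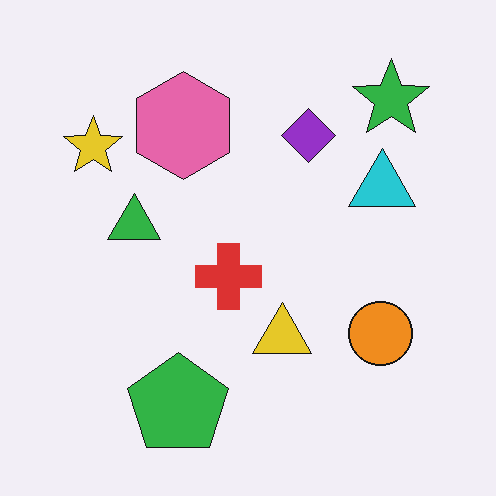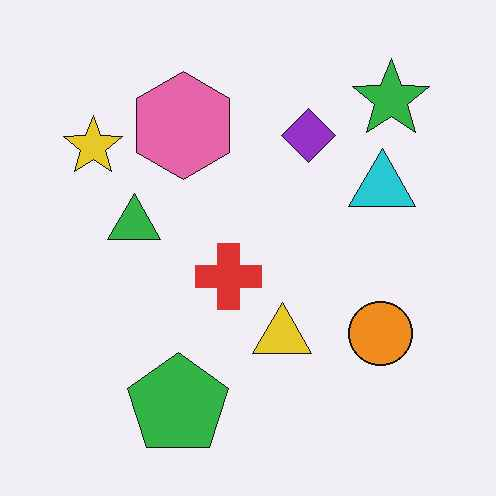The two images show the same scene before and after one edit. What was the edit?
Given moderate JPEG compression.

Blocky 8×8 compression artifacts appear around shape edges and the flat background shows ringing — characteristic JPEG degradation.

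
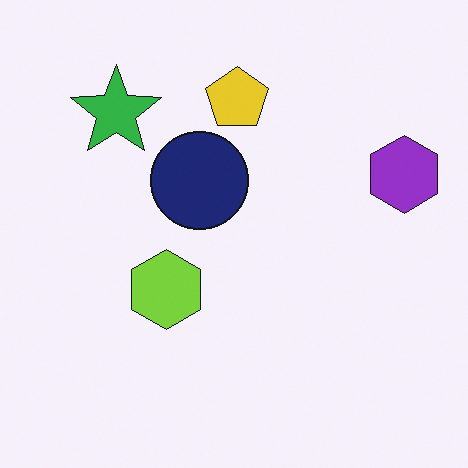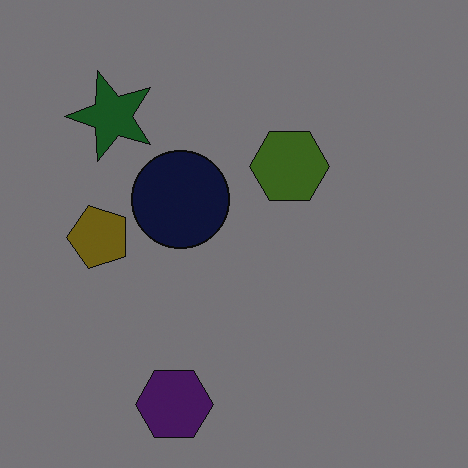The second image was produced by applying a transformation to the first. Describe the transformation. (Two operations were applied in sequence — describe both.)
The transformation is: darkened a lot, then transposed (reflected across the top-left ↔ bottom-right diagonal).

Every pixel — background and shapes alike — is uniformly darkened. Shapes have swapped their row and column positions — what was in the top-right is now in the bottom-left — a diagonal reflection.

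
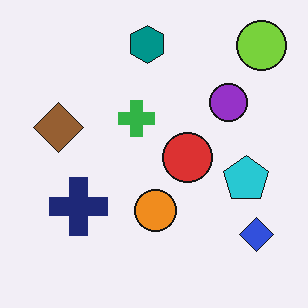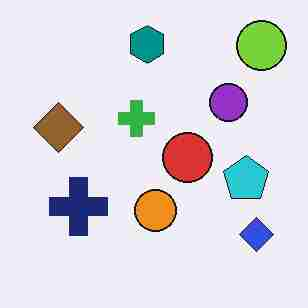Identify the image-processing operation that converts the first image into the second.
Heavily JPEG-compressed with obvious blocking artifacts.

Blocky 8×8 compression artifacts appear around shape edges and the flat background shows ringing — characteristic JPEG degradation.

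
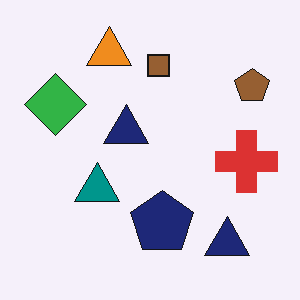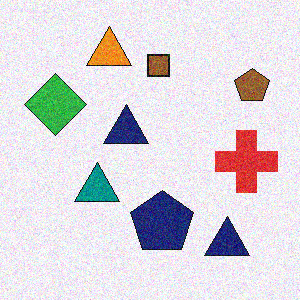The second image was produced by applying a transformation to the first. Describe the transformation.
The transformation is: degraded with moderate additive noise.

Random speckle covers the whole image, including the flat background.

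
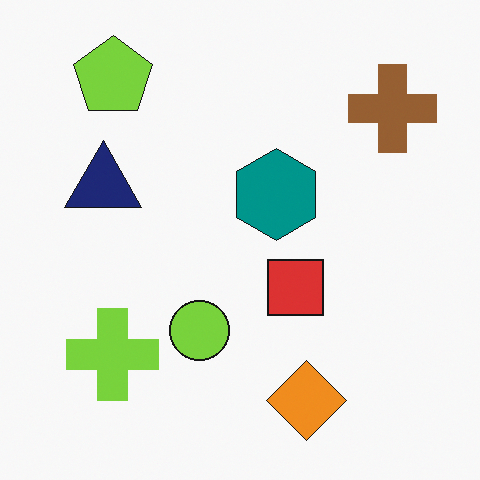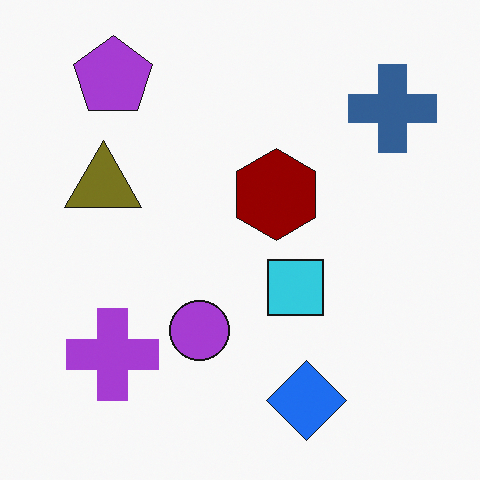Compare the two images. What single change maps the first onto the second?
The transformation is: hue-shifted by a large amount.

Every shape's color has rotated by the same amount around the hue wheel — a uniform hue shift.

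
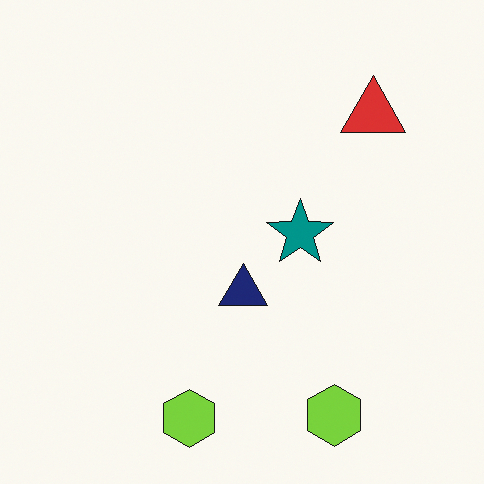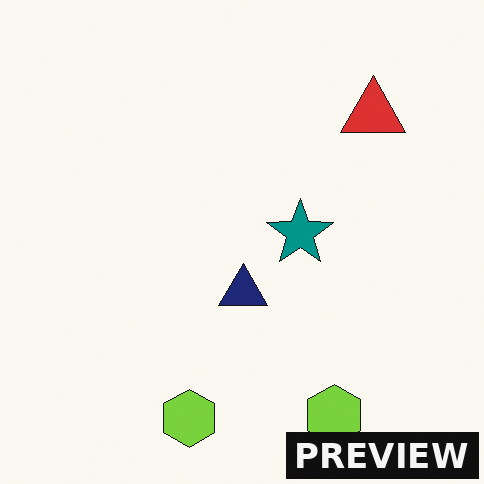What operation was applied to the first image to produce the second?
The image was watermarked with the text "PREVIEW" in the lower-right corner.

A dark label reading "PREVIEW" appears in the lower-right corner.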